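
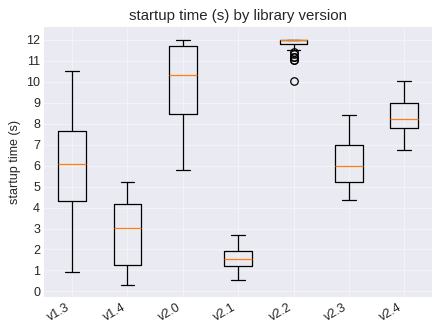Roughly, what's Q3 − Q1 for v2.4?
Q3 ≈ 9, Q1 ≈ 8; IQR ≈ 1.

≈ 1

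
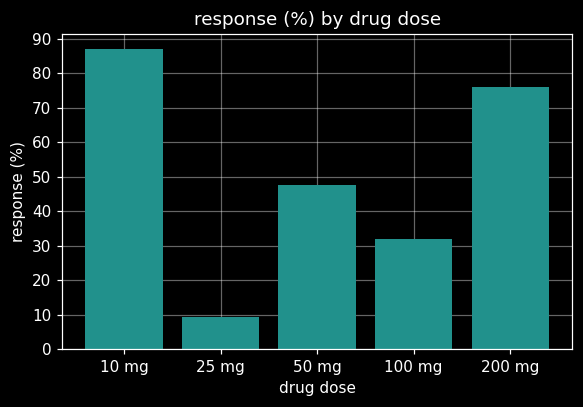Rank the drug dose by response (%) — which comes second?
Top 3: 10 mg ≈ 90, 200 mg ≈ 80, 50 mg ≈ 50.

200 mg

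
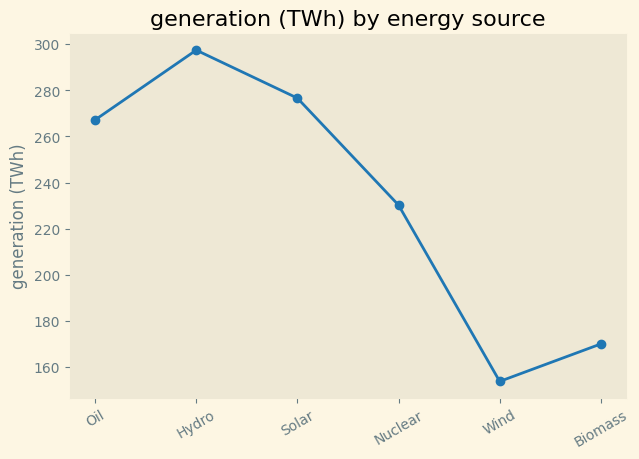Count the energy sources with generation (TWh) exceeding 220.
4

Above 220: Oil, Hydro, Solar, Nuclear.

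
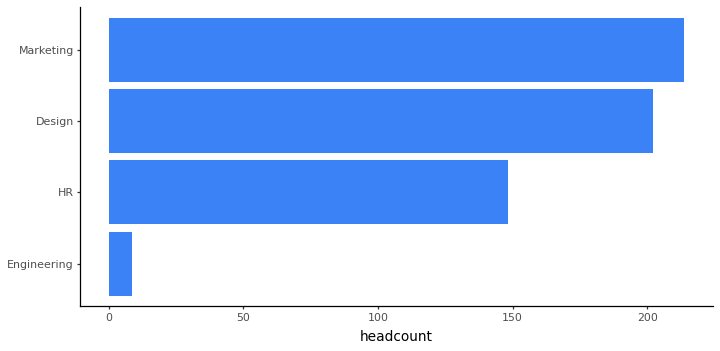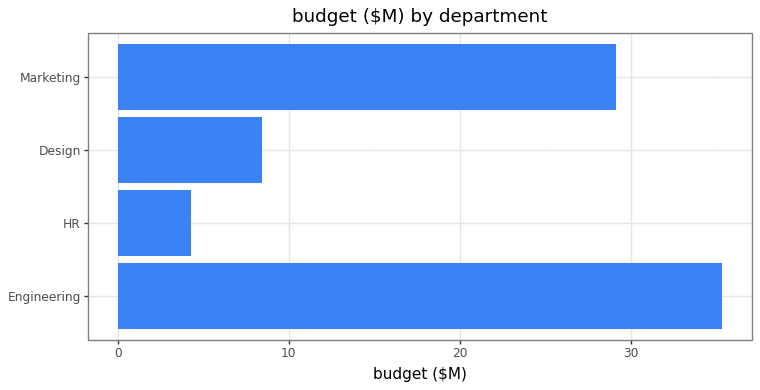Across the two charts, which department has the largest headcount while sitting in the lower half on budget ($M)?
Design

Chart 2 median budget ($M) ≈ 20; below-median departments: HR, Design. Among those, Design has the highest headcount (≈ 200).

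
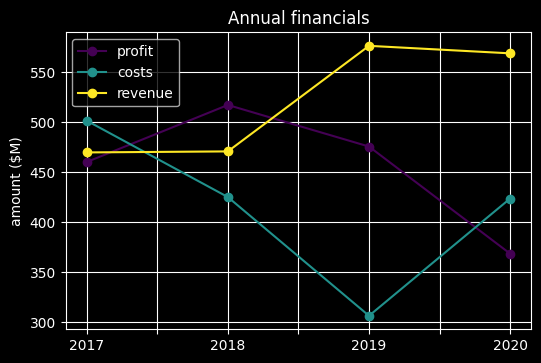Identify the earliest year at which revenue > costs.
2018

2017: revenue ≈ 475 vs costs ≈ 500 (not yet); 2018: revenue ≈ 475 vs costs ≈ 425 (first crossover).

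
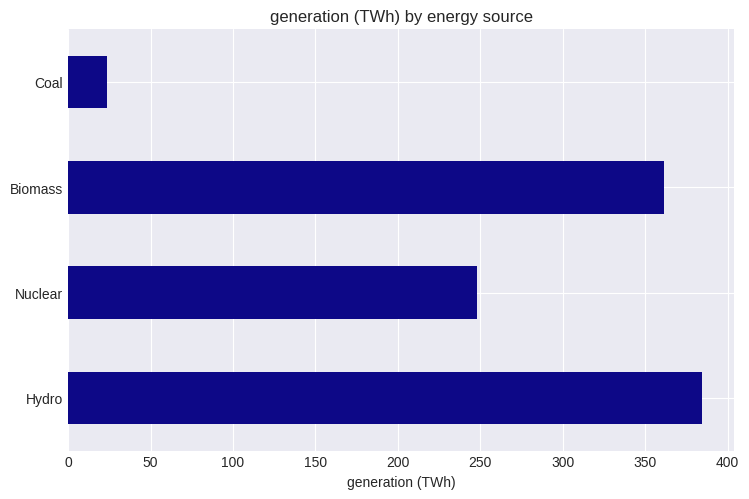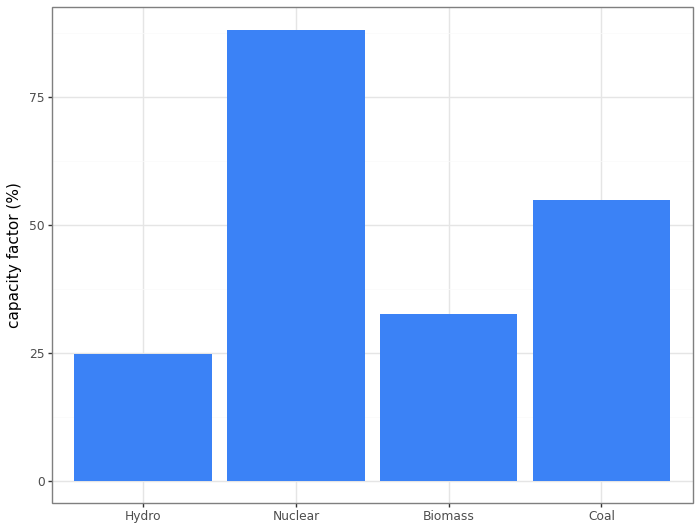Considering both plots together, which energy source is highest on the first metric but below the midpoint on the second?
Chart 2 median capacity factor (%) ≈ 40; below-median energy sources: Hydro, Biomass. Among those, Hydro has the highest generation (TWh) (≈ 400).

Hydro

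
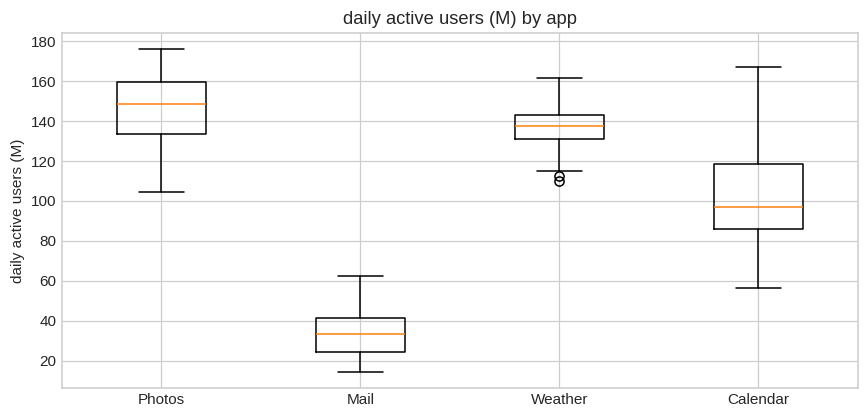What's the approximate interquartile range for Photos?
≈ 30

Q3 ≈ 160, Q1 ≈ 130; IQR ≈ 30.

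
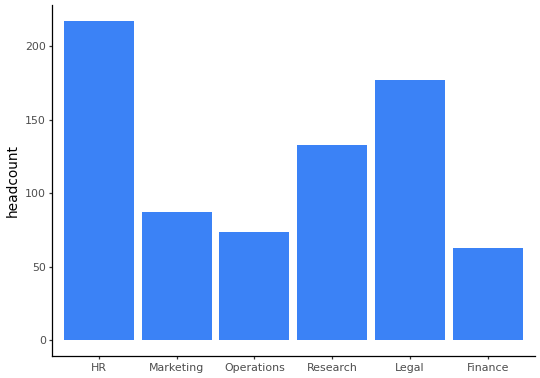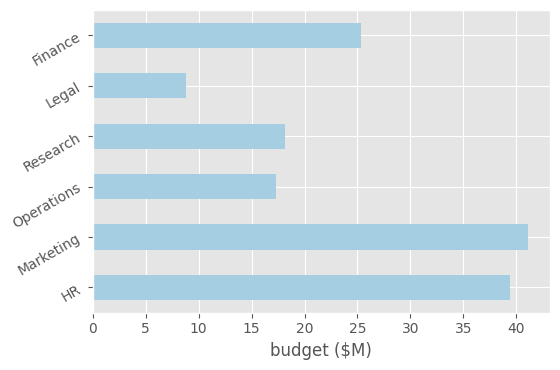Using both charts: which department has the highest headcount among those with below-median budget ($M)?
Legal

Chart 2 median budget ($M) ≈ 20; below-median departments: Operations, Research, Legal. Among those, Legal has the highest headcount (≈ 180).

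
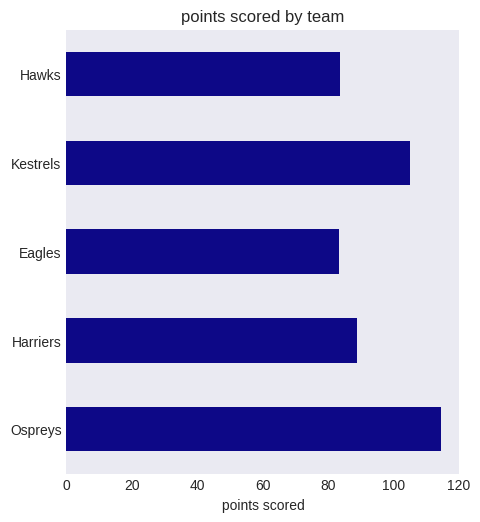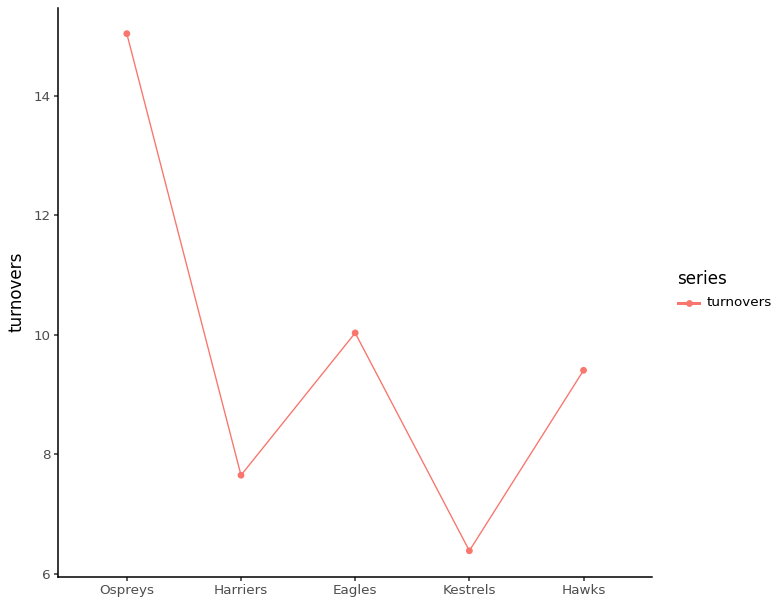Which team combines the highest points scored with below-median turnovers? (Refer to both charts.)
Kestrels

Chart 2 median turnovers ≈ 10; below-median teams: Harriers, Kestrels. Among those, Kestrels has the highest points scored (≈ 100).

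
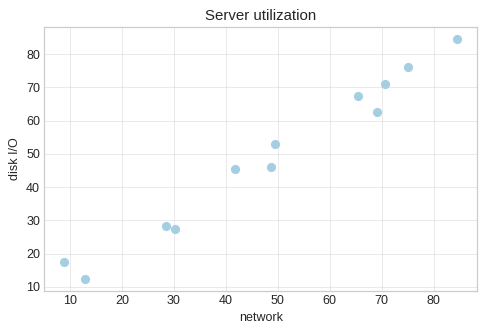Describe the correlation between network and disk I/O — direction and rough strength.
positive, strong

Points are positively correlated; strong (|r| ≈ 1.0).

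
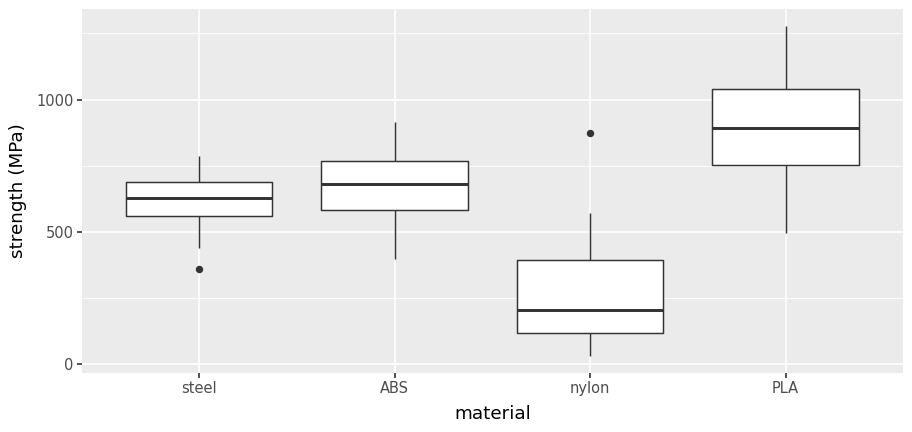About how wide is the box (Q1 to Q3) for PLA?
≈ 300

Q3 ≈ 1050, Q1 ≈ 750; IQR ≈ 300.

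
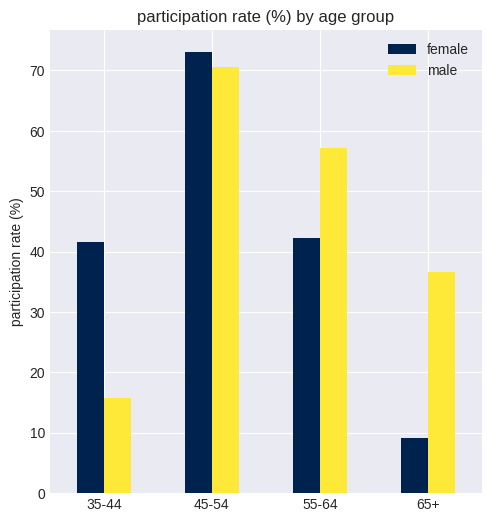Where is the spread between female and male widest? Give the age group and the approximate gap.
65+, ≈ 30 %

65+: female ≈ 10, male ≈ 40 → gap ≈ 30. Next-largest (35-44) is only ≈ 20.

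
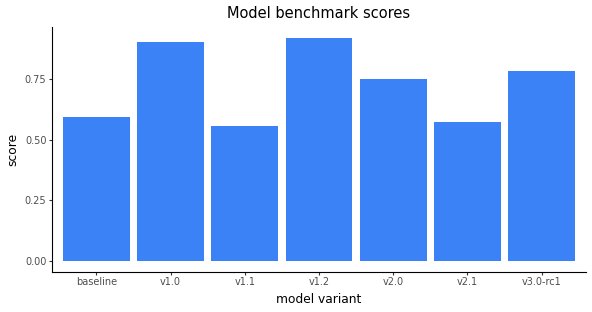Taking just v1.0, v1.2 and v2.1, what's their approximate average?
≈ 0.8

(0.9 + 0.9 + 0.6) / 3 ≈ 0.8.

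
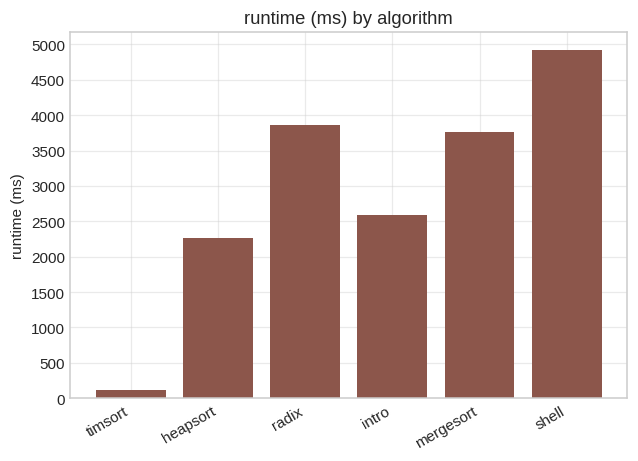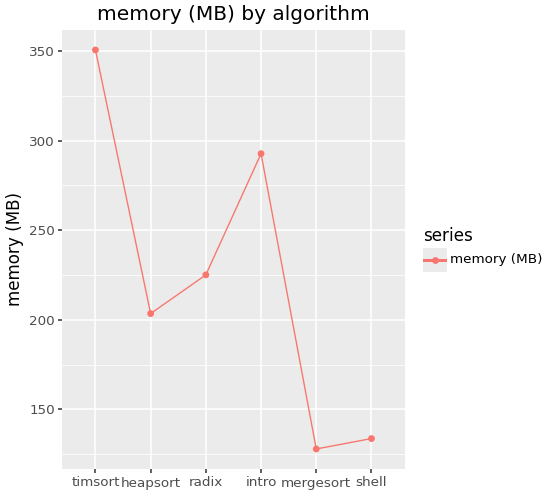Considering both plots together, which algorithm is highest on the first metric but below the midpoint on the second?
shell

Chart 2 median memory (MB) ≈ 200; below-median algorithms: heapsort, mergesort, shell. Among those, shell has the highest runtime (ms) (≈ 5000).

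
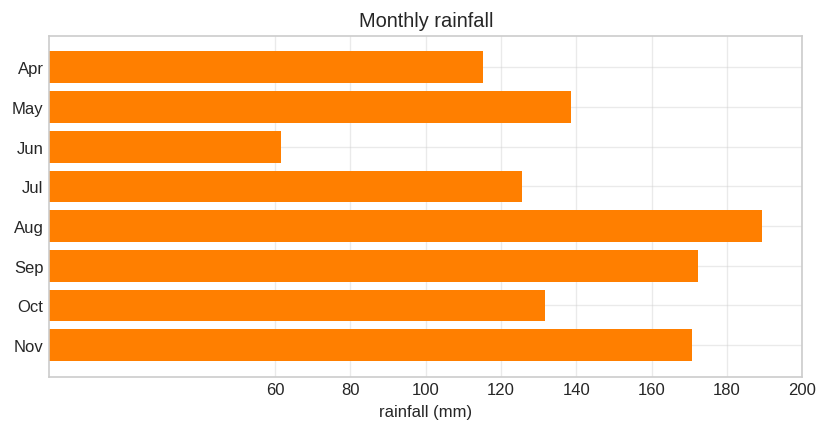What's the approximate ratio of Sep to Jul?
Sep ≈ 180, Jul ≈ 120; 180/120 ≈ 1.5.

≈ 1.5×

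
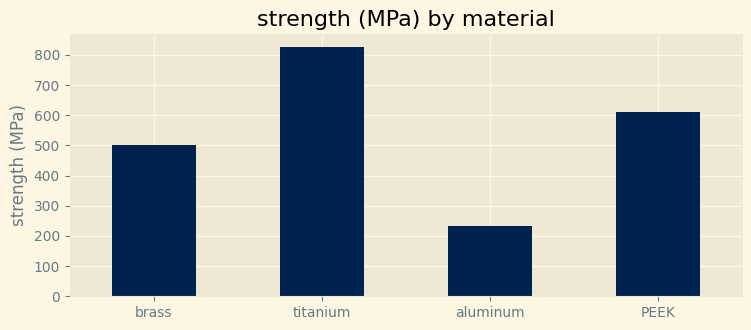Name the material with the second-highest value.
PEEK

Top 3: titanium ≈ 800, PEEK ≈ 600, brass ≈ 500.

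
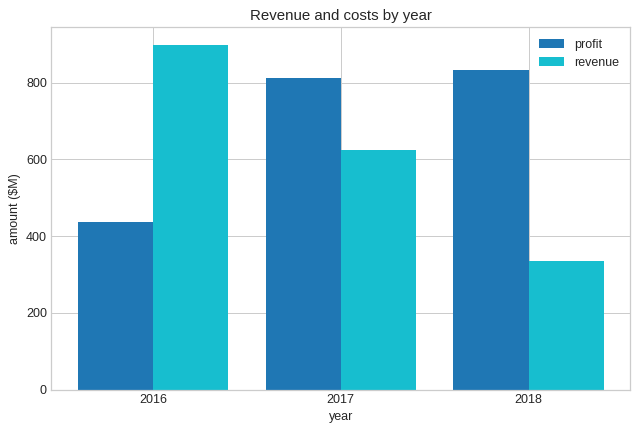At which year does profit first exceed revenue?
2017

2016: profit ≈ 400 vs revenue ≈ 900 (not yet); 2017: profit ≈ 800 vs revenue ≈ 600 (first crossover).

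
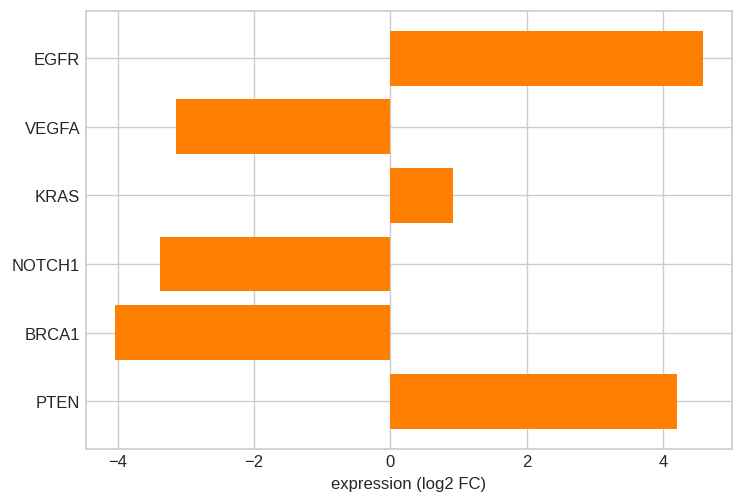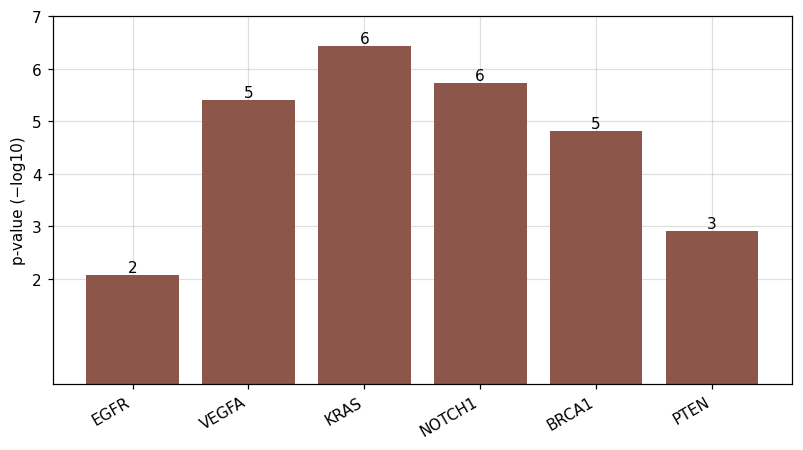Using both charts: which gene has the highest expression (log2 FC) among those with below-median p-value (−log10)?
Chart 2 median p-value (−log10) ≈ 5; below-median genes: EGFR, BRCA1, PTEN. Among those, EGFR has the highest expression (log2 FC) (≈ 4.5).

EGFR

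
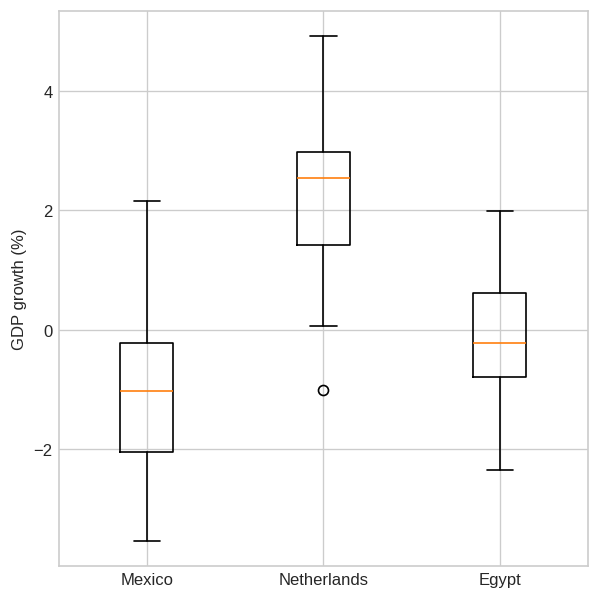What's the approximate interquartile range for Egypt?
≈ 1.5

Q3 ≈ 0.5, Q1 ≈ -1.0; IQR ≈ 1.5.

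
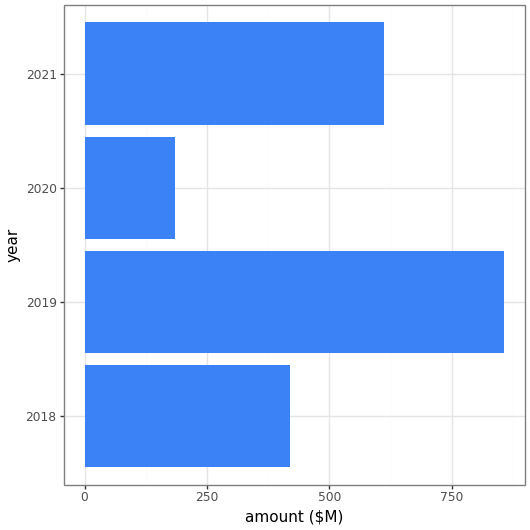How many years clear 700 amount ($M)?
1

Above 700: 2019.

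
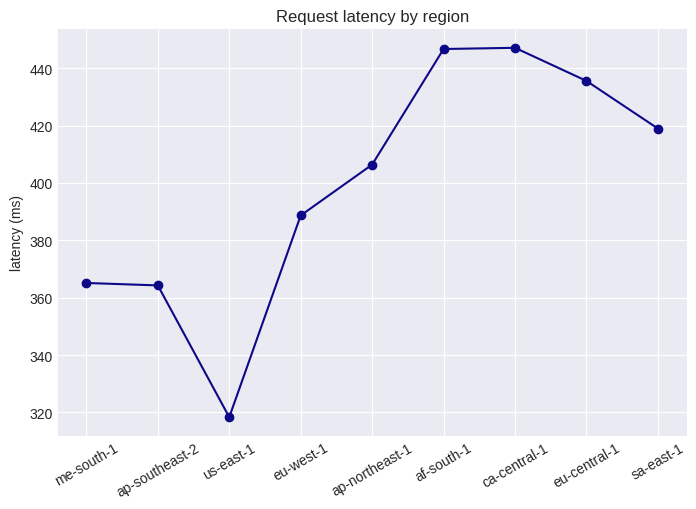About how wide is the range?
Max ca-central-1 ≈ 440, min us-east-1 ≈ 320; range ≈ 120.

≈ 120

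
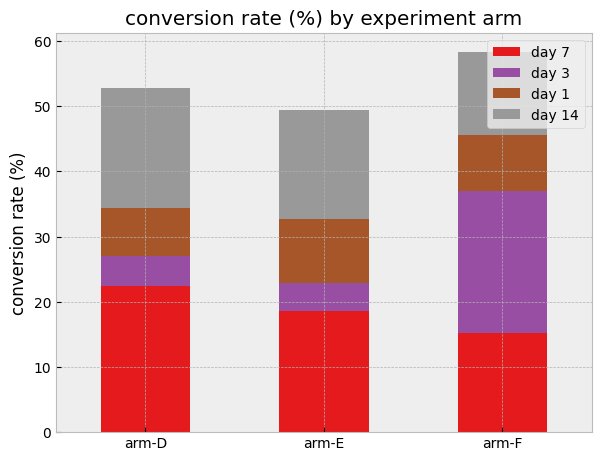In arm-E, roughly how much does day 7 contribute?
day 7 top ≈ 20, bottom ≈ 0; segment ≈ 20.

≈ 20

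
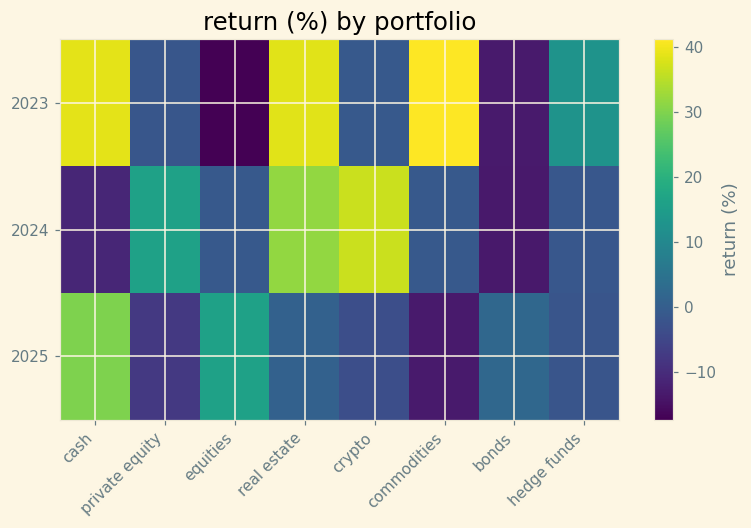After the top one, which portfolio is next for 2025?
Top 3 for 2025: cash ≈ 30, equities ≈ 15, bonds ≈ 0.

equities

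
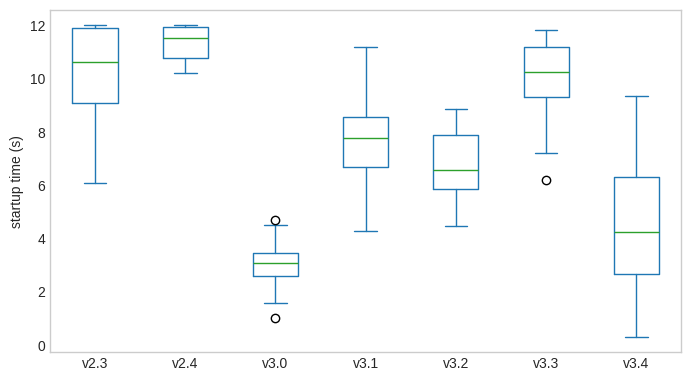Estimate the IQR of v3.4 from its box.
≈ 3

Q3 ≈ 6, Q1 ≈ 3; IQR ≈ 3.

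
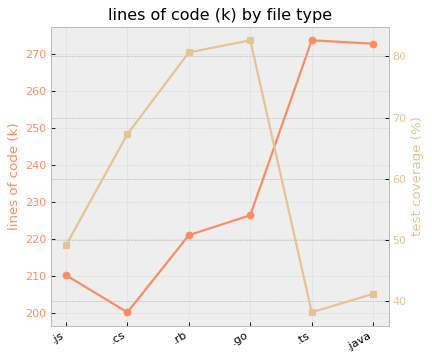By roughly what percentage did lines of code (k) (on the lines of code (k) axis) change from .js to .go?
.js ≈ 210, .go ≈ 230; (230 − 210) / 210 ≈ +9.5%.

≈ +9.5%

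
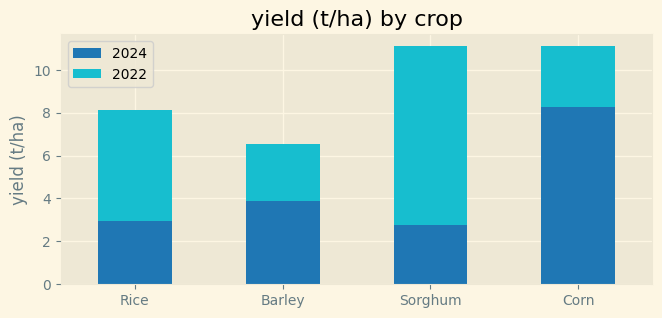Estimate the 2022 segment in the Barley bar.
≈ 3

2022 top ≈ 7, bottom ≈ 4; segment ≈ 3.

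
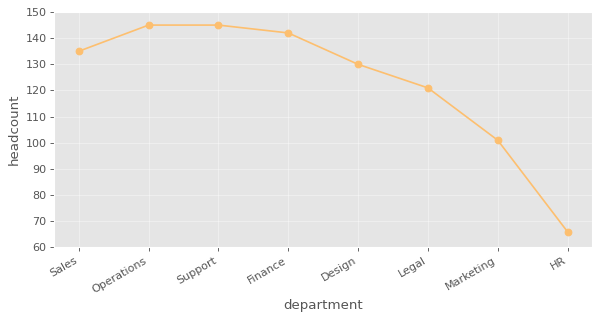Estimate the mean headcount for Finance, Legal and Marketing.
≈ 120

(140 + 120 + 100) / 3 ≈ 120.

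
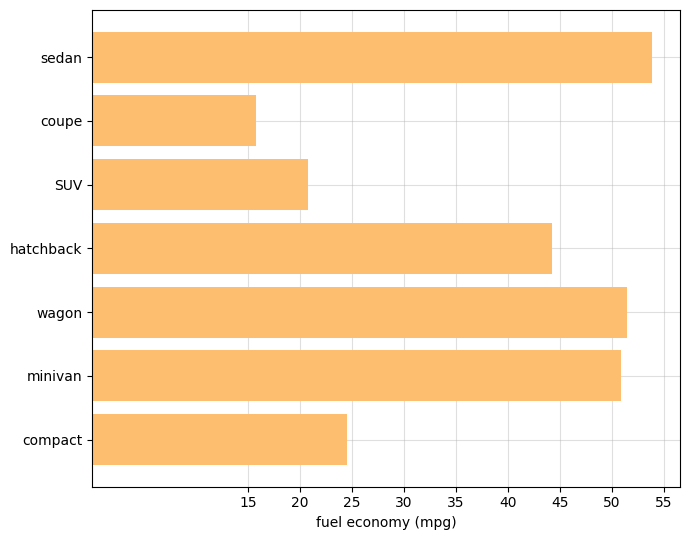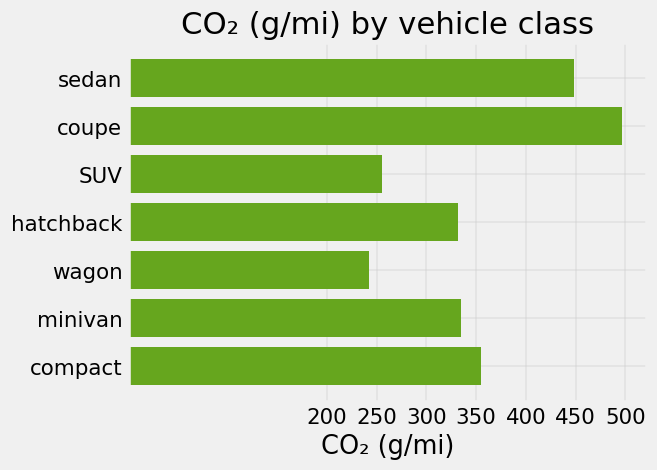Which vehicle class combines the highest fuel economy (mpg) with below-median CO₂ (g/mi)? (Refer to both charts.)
wagon

Chart 2 median CO₂ (g/mi) ≈ 350; below-median vehicle classes: SUV, hatchback, wagon. Among those, wagon has the highest fuel economy (mpg) (≈ 50).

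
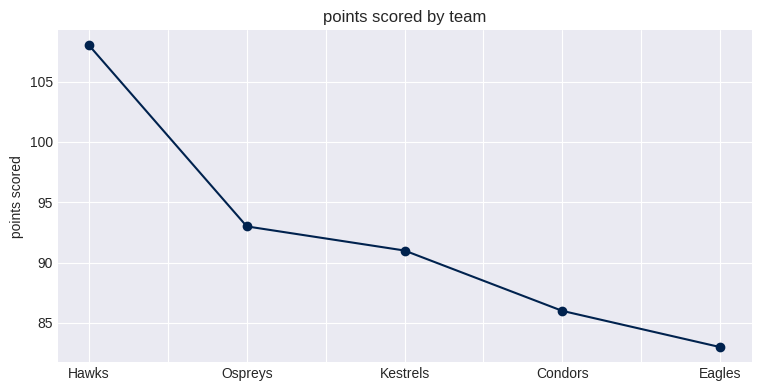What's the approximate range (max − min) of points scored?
≈ 25

Max Hawks ≈ 110, min Eagles ≈ 85; range ≈ 25.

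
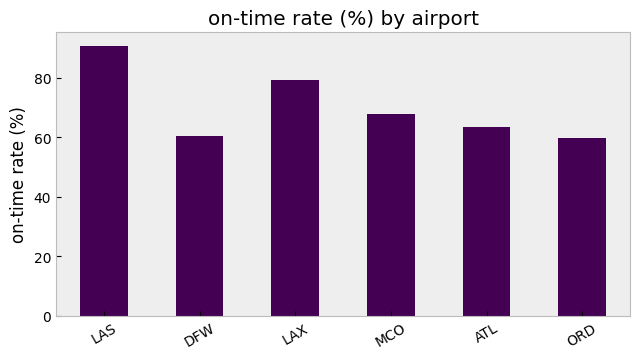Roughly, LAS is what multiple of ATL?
≈ 1.5×

LAS ≈ 90, ATL ≈ 60; 90/60 ≈ 1.5.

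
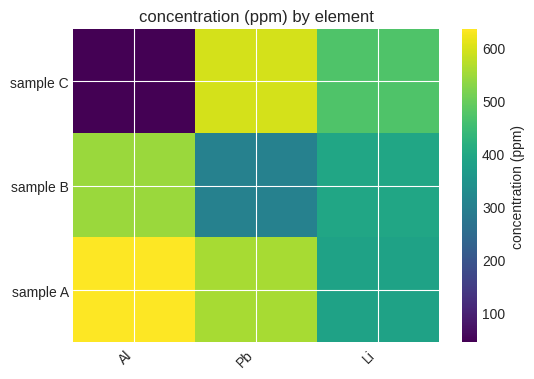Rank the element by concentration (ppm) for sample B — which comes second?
Li

Top 3 for sample B: Al ≈ 550, Li ≈ 400, Pb ≈ 300.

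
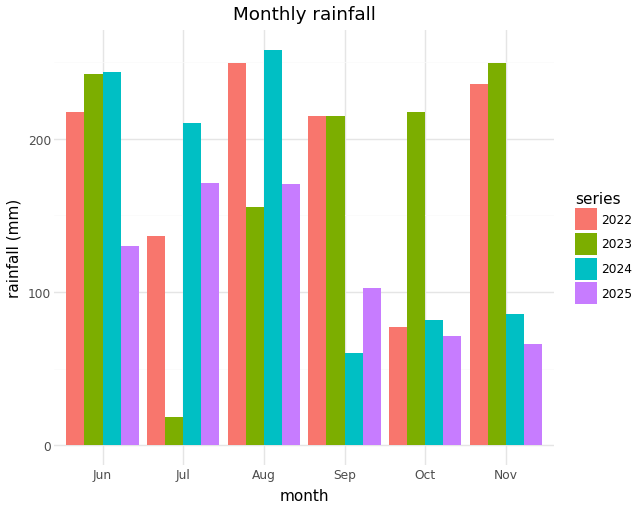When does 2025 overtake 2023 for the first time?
Jul

Jun: 2025 ≈ 125 vs 2023 ≈ 250 (not yet); Jul: 2025 ≈ 175 vs 2023 ≈ 25 (first crossover).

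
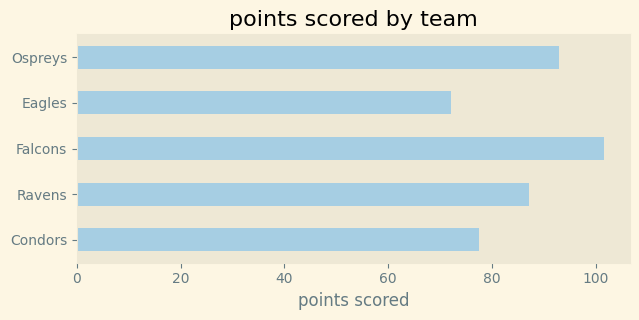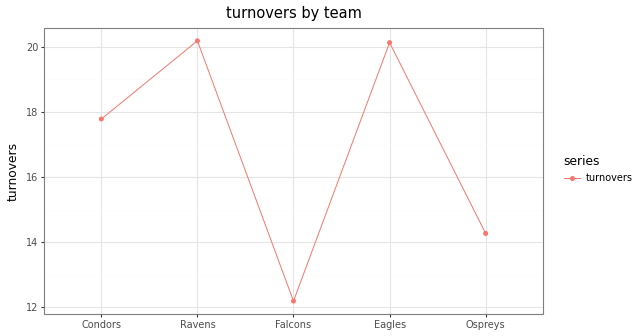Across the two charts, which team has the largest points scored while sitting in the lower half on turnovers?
Chart 2 median turnovers ≈ 18; below-median teams: Falcons, Ospreys. Among those, Falcons has the highest points scored (≈ 100).

Falcons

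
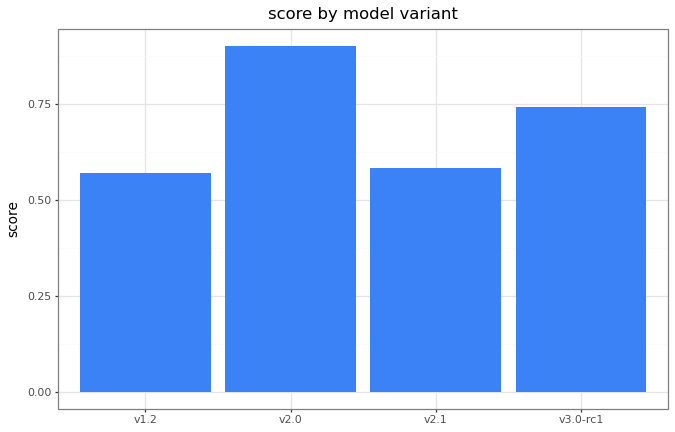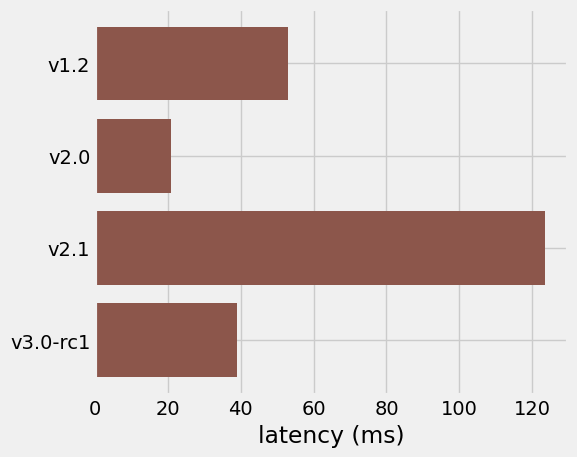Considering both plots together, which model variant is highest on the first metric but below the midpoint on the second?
v2.0

Chart 2 median latency (ms) ≈ 40; below-median model variants: v2.0, v3.0-rc1. Among those, v2.0 has the highest score (≈ 0.9).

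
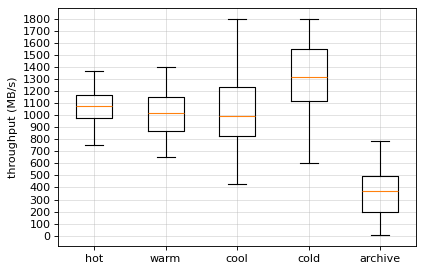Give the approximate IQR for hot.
≈ 200

Q3 ≈ 1200, Q1 ≈ 1000; IQR ≈ 200.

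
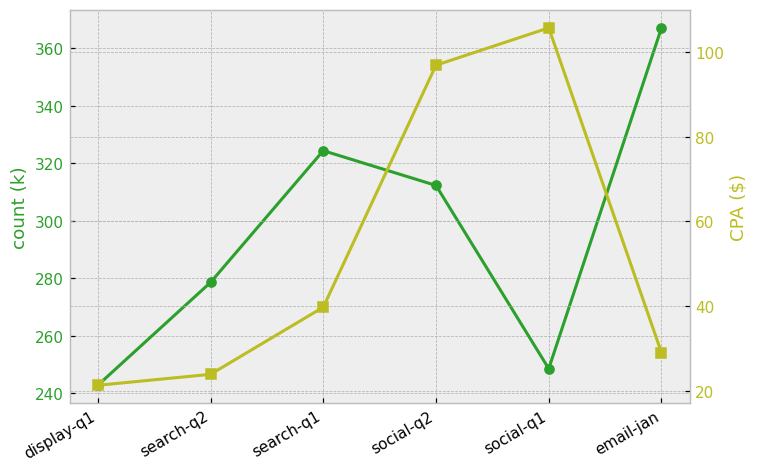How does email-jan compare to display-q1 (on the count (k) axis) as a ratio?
≈ 1.5×

email-jan ≈ 360, display-q1 ≈ 240; 360/240 ≈ 1.5.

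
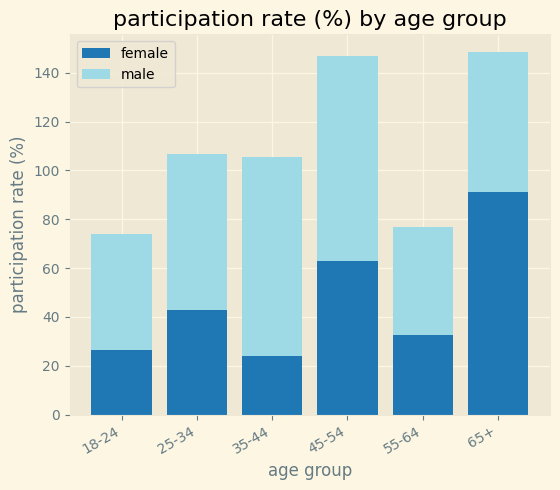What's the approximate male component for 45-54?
male top ≈ 140, bottom ≈ 60; segment ≈ 80.

≈ 80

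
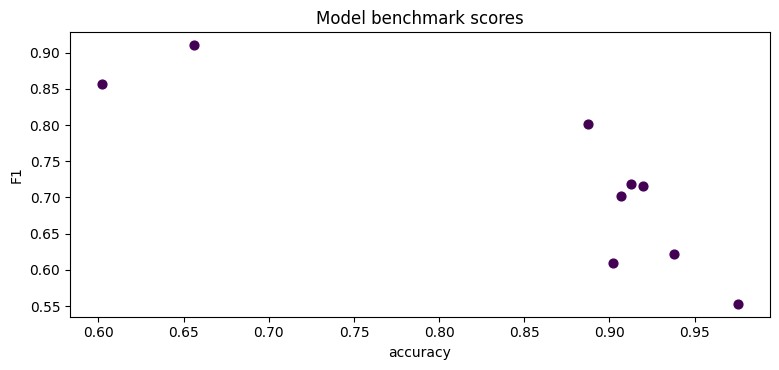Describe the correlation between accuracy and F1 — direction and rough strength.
negative, strong

Points are negatively correlated; strong (|r| ≈ 0.8).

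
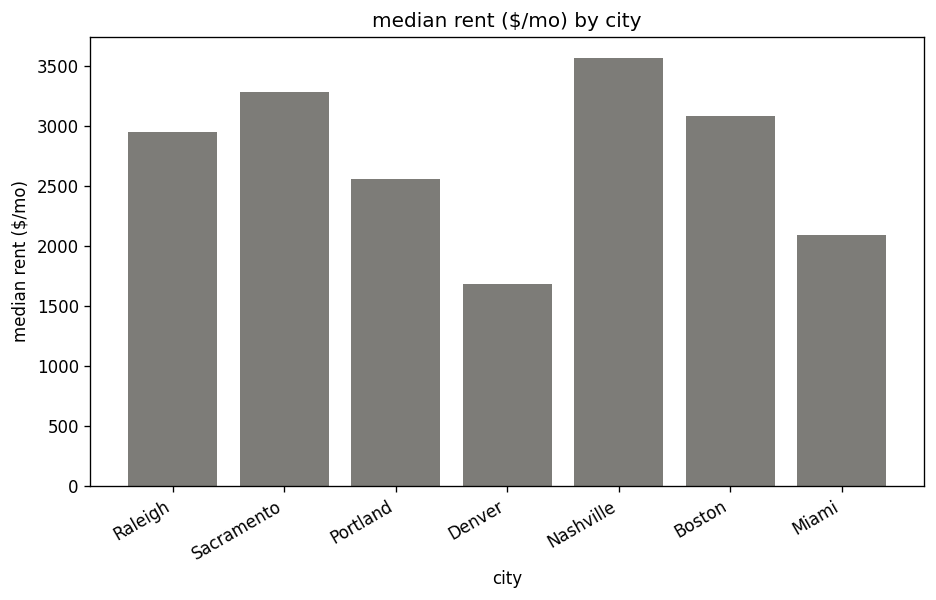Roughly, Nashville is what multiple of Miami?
Nashville ≈ 3500, Miami ≈ 2000; 3500/2000 ≈ 1.75.

≈ 1.75×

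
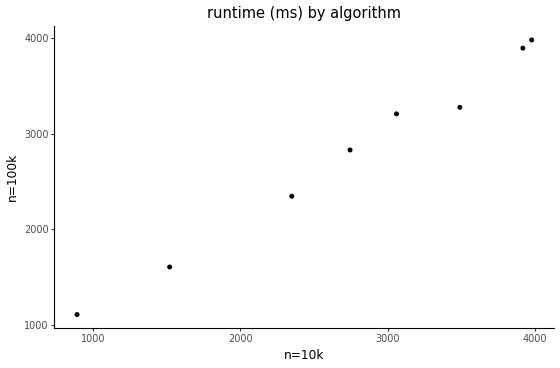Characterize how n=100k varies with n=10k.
positive, strong

Points are positively correlated; strong (|r| ≈ 1.0).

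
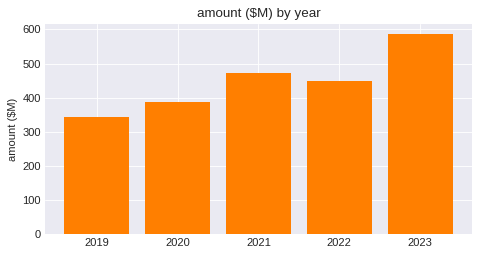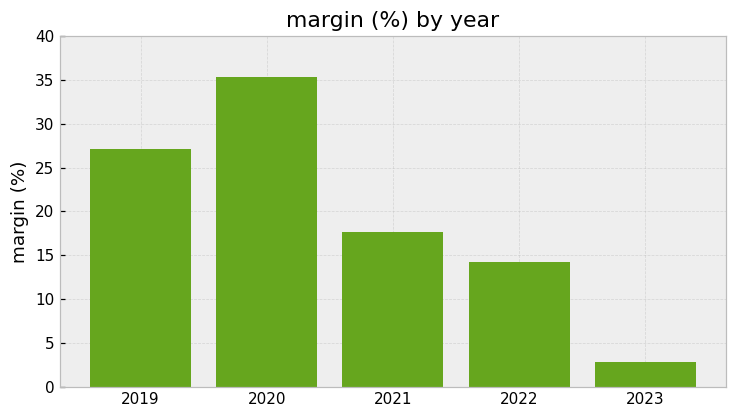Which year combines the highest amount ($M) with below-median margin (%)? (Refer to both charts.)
2023

Chart 2 median margin (%) ≈ 20; below-median years: 2022, 2023. Among those, 2023 has the highest amount ($M) (≈ 600).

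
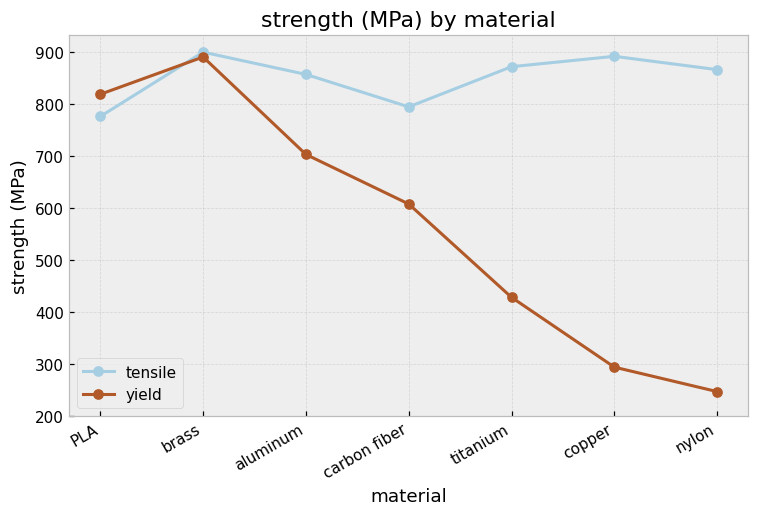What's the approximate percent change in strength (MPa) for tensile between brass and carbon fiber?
brass ≈ 900, carbon fiber ≈ 800; (800 − 900) / 900 ≈ -11.1%.

≈ -11.1%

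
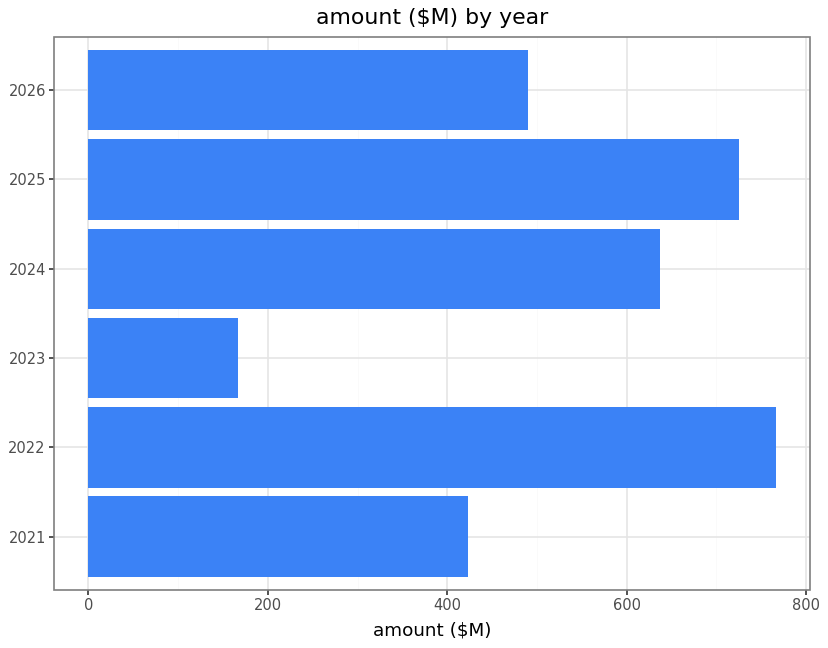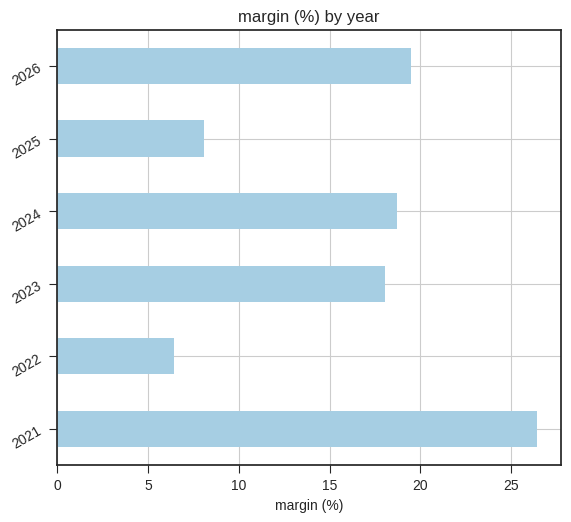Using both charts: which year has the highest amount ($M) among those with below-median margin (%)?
Chart 2 median margin (%) ≈ 20; below-median years: 2022, 2023, 2025. Among those, 2022 has the highest amount ($M) (≈ 800).

2022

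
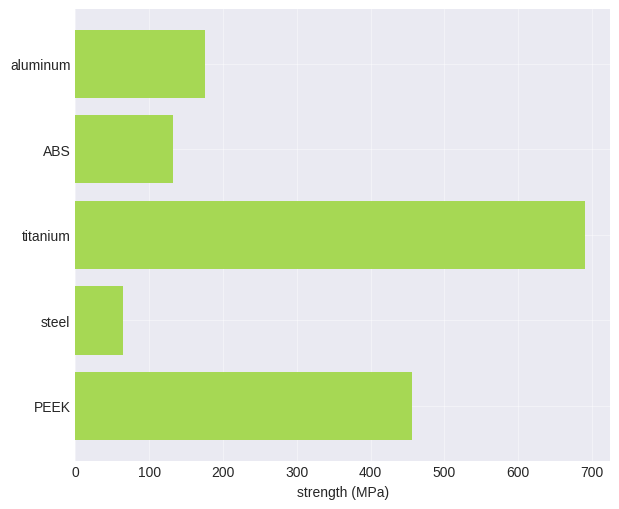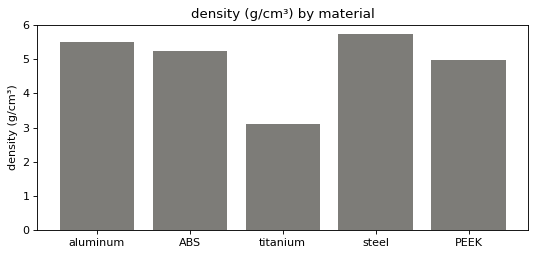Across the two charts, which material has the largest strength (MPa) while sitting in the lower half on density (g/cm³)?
titanium

Chart 2 median density (g/cm³) ≈ 5; below-median materials: titanium, PEEK. Among those, titanium has the highest strength (MPa) (≈ 700).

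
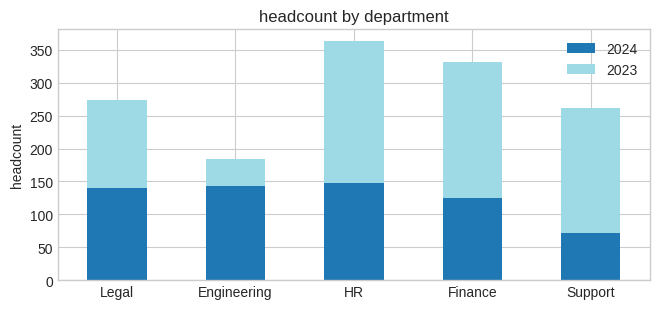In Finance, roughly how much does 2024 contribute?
2024 top ≈ 100, bottom ≈ 0; segment ≈ 100.

≈ 100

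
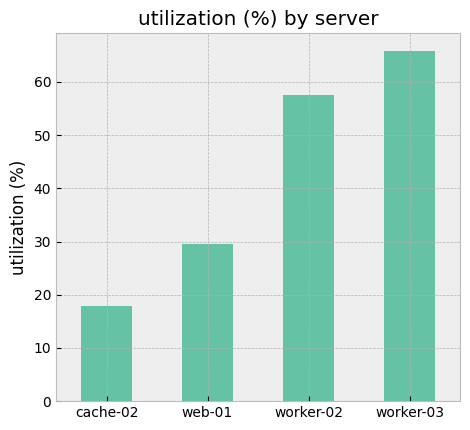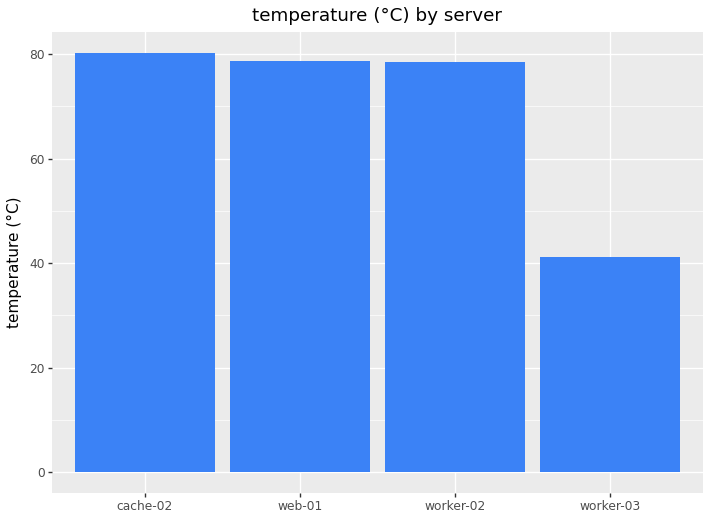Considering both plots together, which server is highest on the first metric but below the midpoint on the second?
Chart 2 median temperature (°C) ≈ 80; below-median servers: worker-02, worker-03. Among those, worker-03 has the highest utilization (%) (≈ 70).

worker-03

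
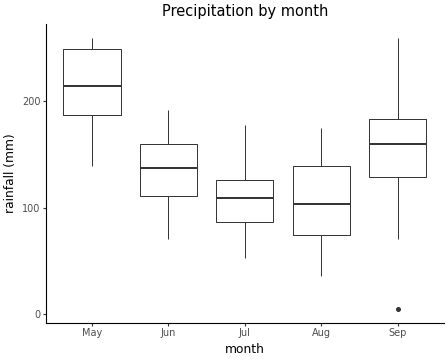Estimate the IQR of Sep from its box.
Q3 ≈ 180, Q1 ≈ 130; IQR ≈ 50.

≈ 50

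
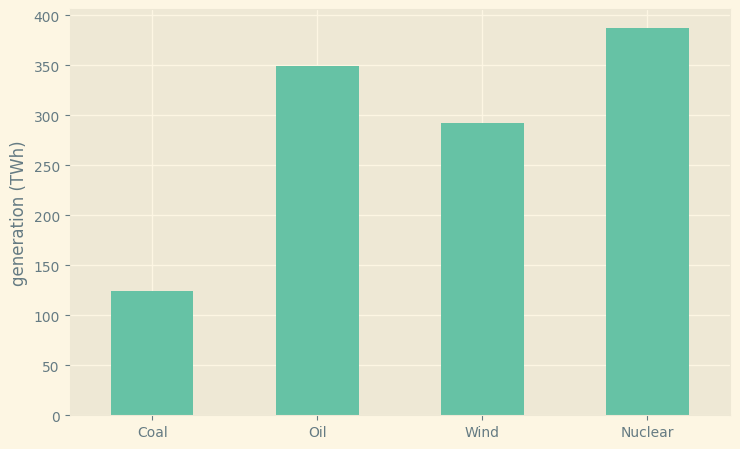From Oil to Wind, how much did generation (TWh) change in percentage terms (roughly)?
Oil ≈ 350, Wind ≈ 300; (300 − 350) / 350 ≈ -14.3%.

≈ -14.3%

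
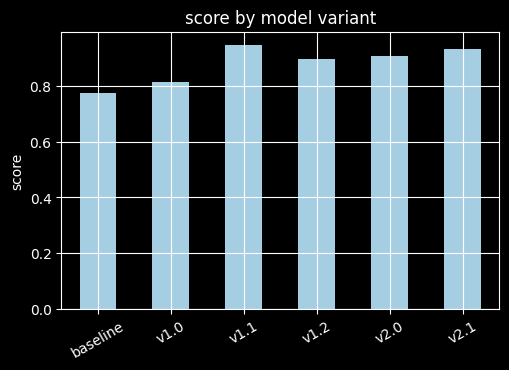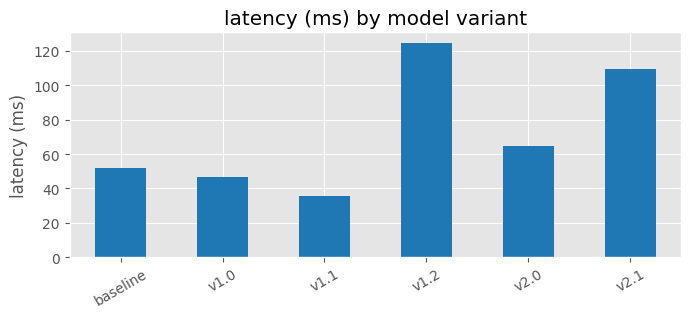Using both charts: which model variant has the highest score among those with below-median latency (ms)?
Chart 2 median latency (ms) ≈ 60; below-median model variants: baseline, v1.0, v1.1. Among those, v1.1 has the highest score (≈ 0.9).

v1.1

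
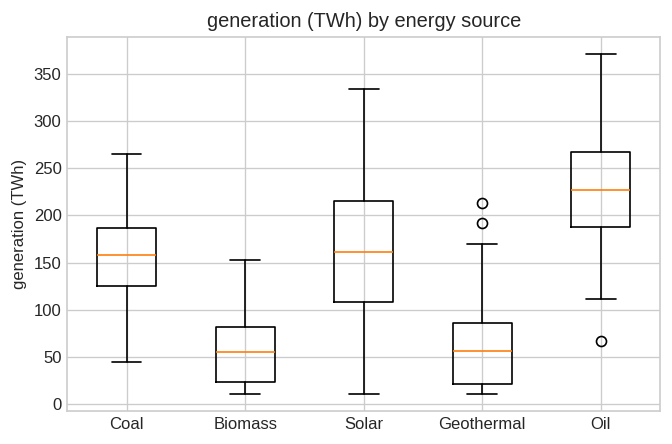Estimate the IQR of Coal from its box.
Q3 ≈ 180, Q1 ≈ 120; IQR ≈ 60.

≈ 60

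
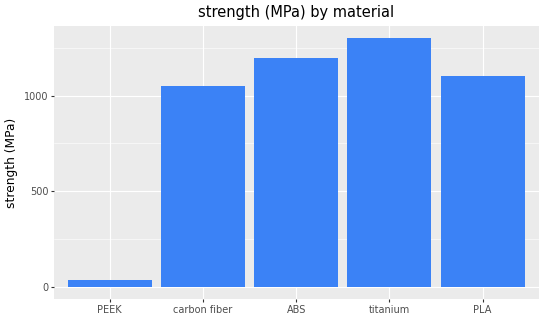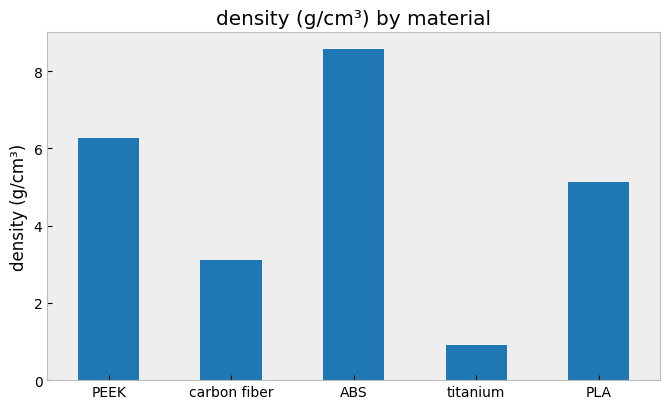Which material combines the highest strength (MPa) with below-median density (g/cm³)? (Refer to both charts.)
Chart 2 median density (g/cm³) ≈ 5; below-median materials: carbon fiber, titanium. Among those, titanium has the highest strength (MPa) (≈ 1400).

titanium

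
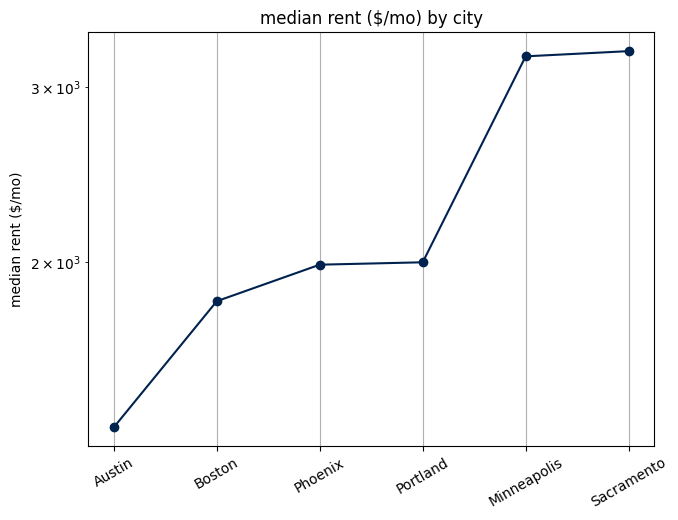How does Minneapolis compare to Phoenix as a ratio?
Minneapolis ≈ 3200, Phoenix ≈ 2000; 3200/2000 ≈ 1.6.

≈ 1.6×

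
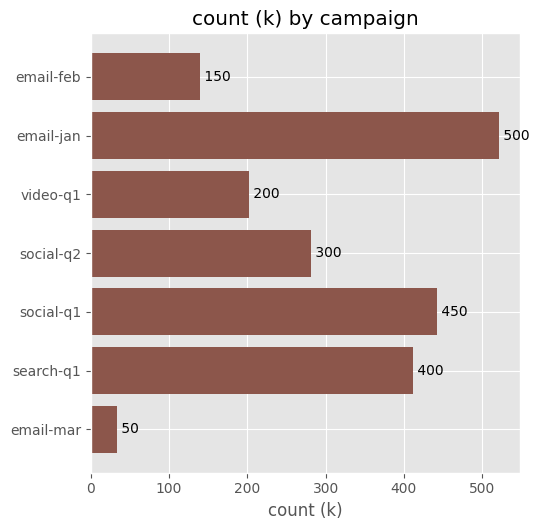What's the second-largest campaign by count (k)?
social-q1

Top 3: email-jan ≈ 500, social-q1 ≈ 450, search-q1 ≈ 400.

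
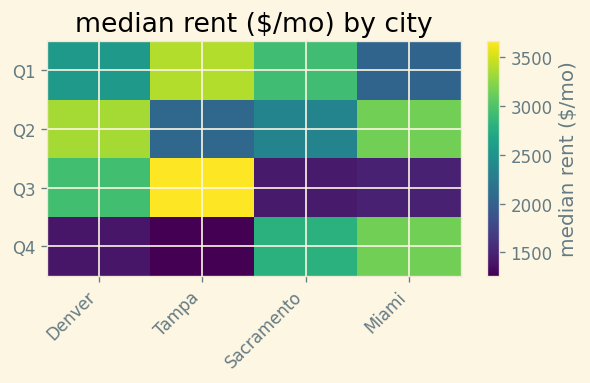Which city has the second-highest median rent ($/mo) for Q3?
Denver

Top 3 for Q3: Tampa ≈ 3500, Denver ≈ 3000, Miami ≈ 1500.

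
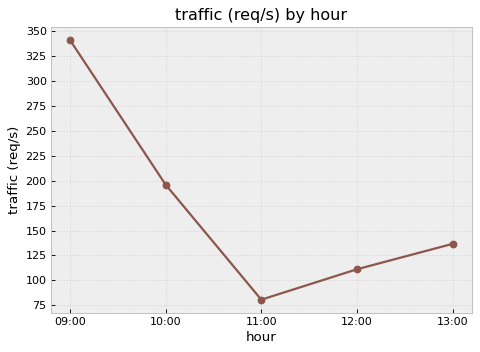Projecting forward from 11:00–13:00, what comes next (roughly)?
Last three: 75, 100, 125 → slope ≈ 25/step → next ≈ 150.

≈ 150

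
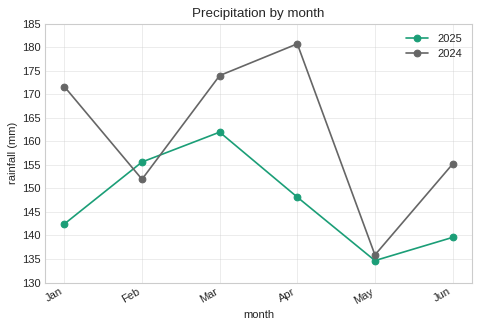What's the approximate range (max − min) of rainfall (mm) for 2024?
≈ 45

Max Apr ≈ 180, min May ≈ 135; range ≈ 45.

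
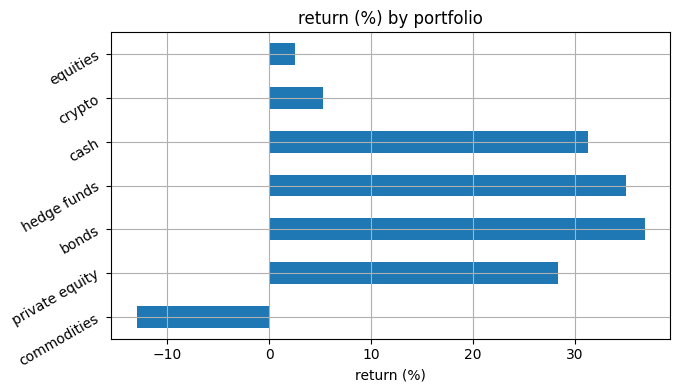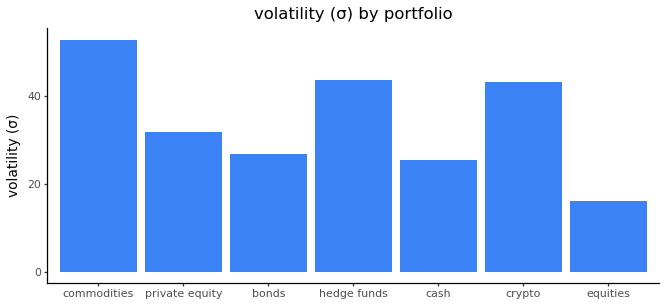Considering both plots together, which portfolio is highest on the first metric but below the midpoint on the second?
Chart 2 median volatility (σ) ≈ 30; below-median portfolios: bonds, cash, equities. Among those, bonds has the highest return (%) (≈ 35).

bonds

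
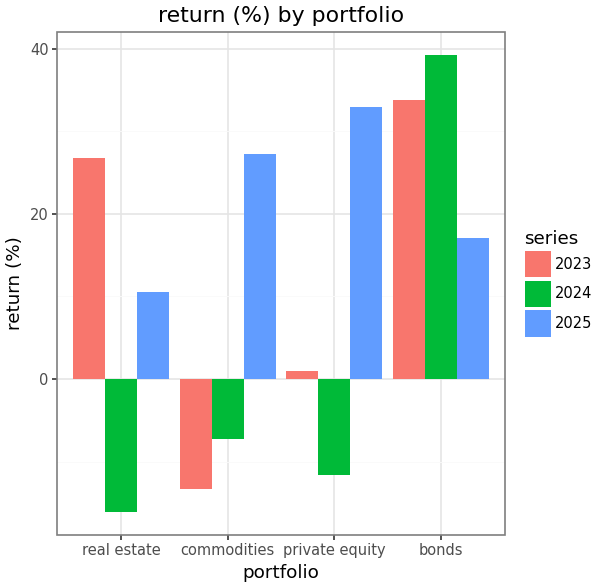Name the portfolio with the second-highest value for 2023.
Top 3 for 2023: bonds ≈ 35, real estate ≈ 25, private equity ≈ 0.

real estate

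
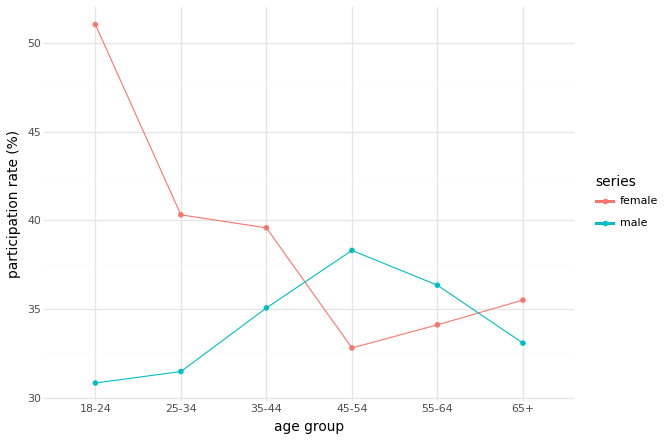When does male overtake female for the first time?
45-54

35-44: male ≈ 36 vs female ≈ 40 (not yet); 45-54: male ≈ 38 vs female ≈ 32 (first crossover).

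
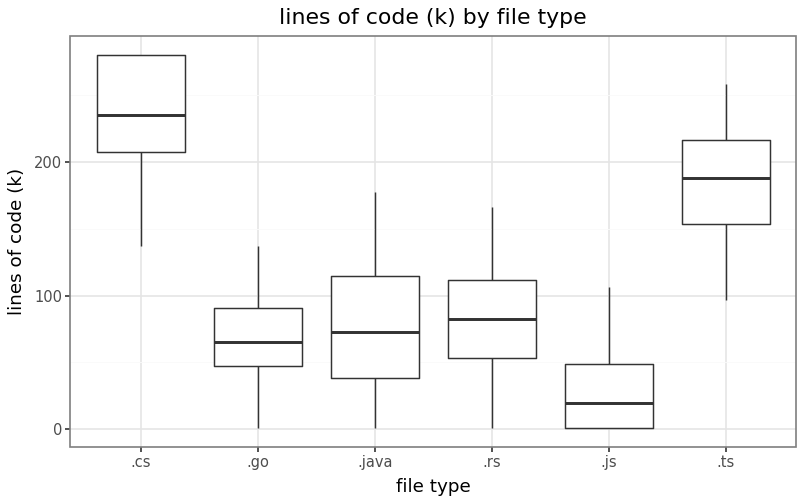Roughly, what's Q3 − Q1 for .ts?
≈ 60

Q3 ≈ 220, Q1 ≈ 160; IQR ≈ 60.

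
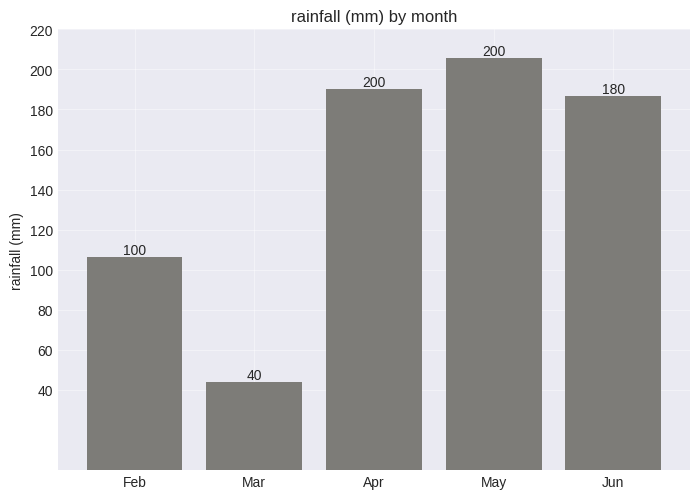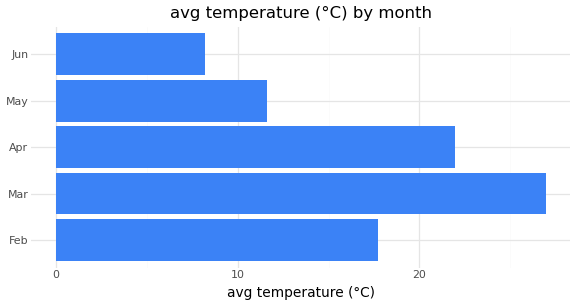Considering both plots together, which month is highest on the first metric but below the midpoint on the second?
May

Chart 2 median avg temperature (°C) ≈ 20; below-median months: May, Jun. Among those, May has the highest rainfall (mm) (≈ 200).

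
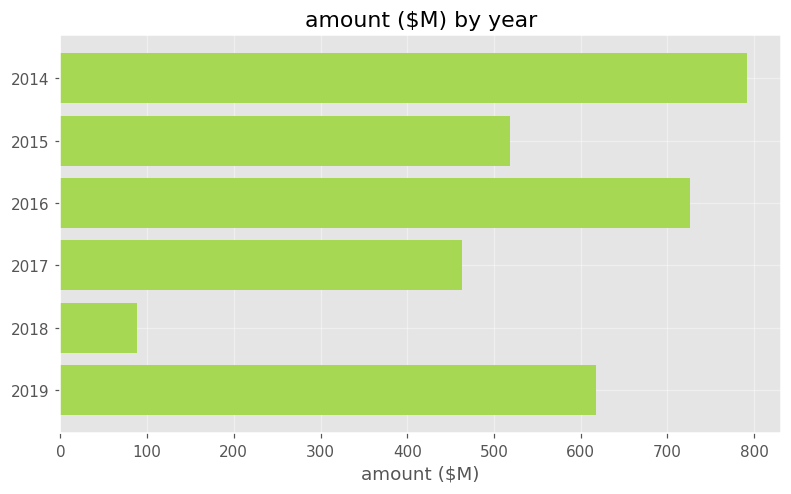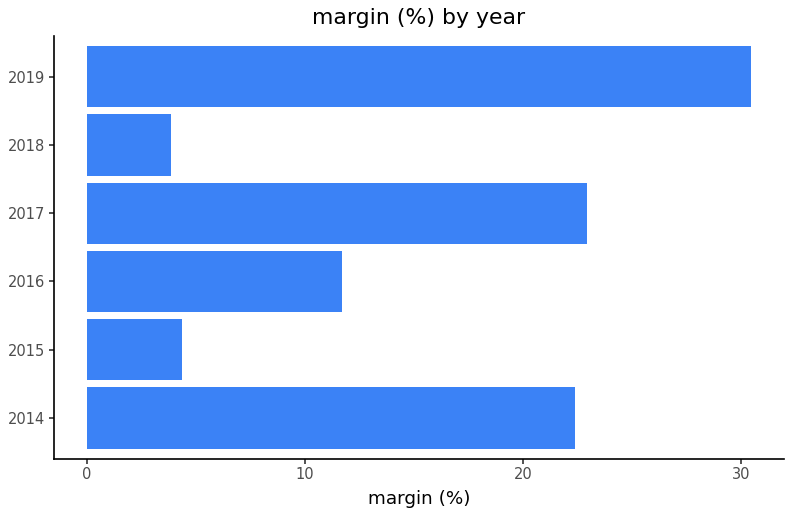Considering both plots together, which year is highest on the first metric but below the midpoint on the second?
Chart 2 median margin (%) ≈ 15; below-median years: 2015, 2016, 2018. Among those, 2016 has the highest amount ($M) (≈ 700).

2016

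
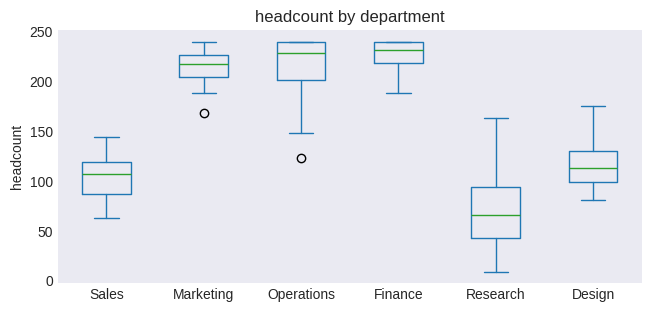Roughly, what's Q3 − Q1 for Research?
≈ 60

Q3 ≈ 100, Q1 ≈ 40; IQR ≈ 60.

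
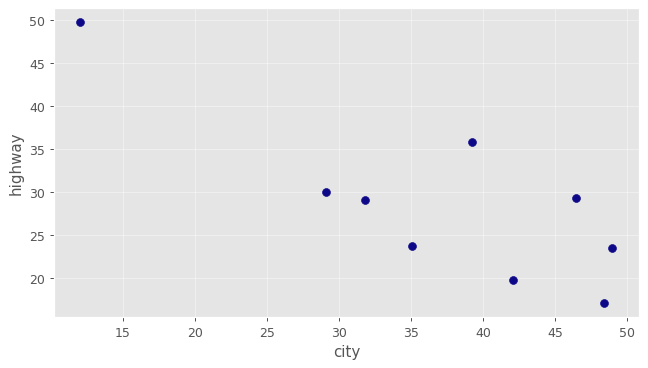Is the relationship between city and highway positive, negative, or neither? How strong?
Points are negatively correlated; strong (|r| ≈ 0.8).

negative, strong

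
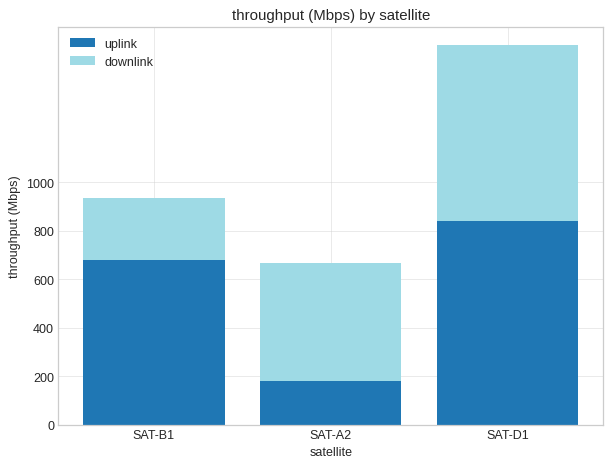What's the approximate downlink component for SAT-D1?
downlink top ≈ 1600, bottom ≈ 800; segment ≈ 800.

≈ 800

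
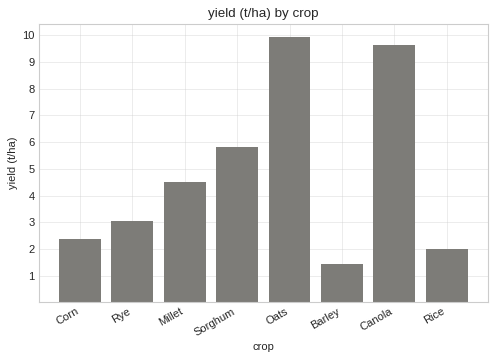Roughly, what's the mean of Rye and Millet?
(3 + 5) / 2 ≈ 4.

≈ 4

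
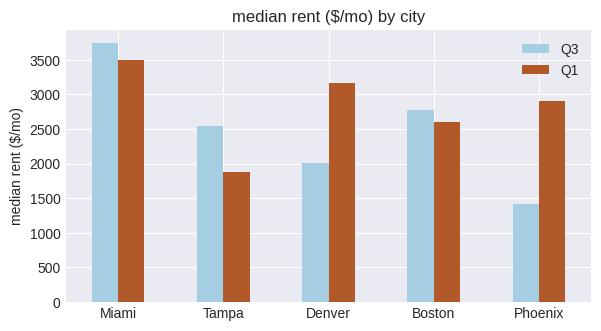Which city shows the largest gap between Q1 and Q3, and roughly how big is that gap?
Phoenix: Q1 ≈ 3000, Q3 ≈ 1500 → gap ≈ 1500. Next-largest (Denver) is only ≈ 1000.

Phoenix, ≈ 1500 $/mo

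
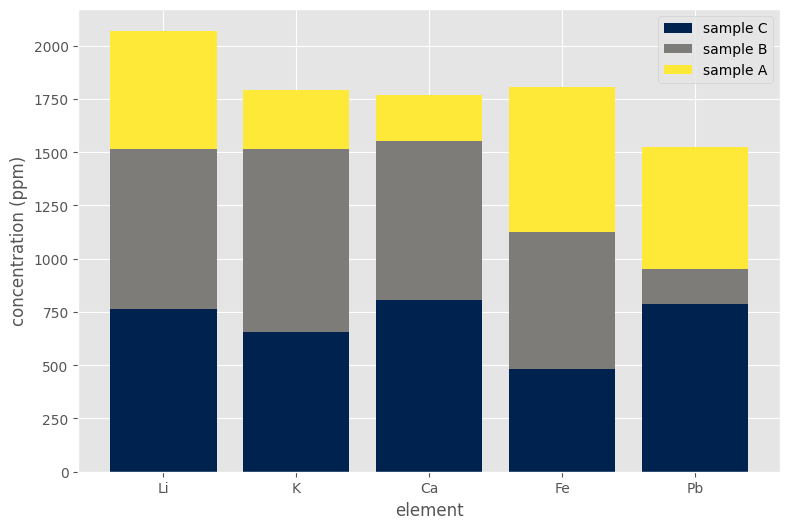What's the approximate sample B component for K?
sample B top ≈ 1600, bottom ≈ 600; segment ≈ 1000.

≈ 1000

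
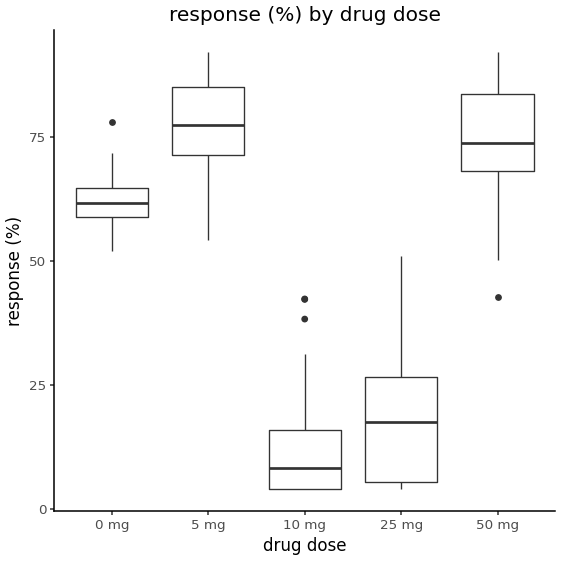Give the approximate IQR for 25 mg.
Q3 ≈ 30, Q1 ≈ 10; IQR ≈ 20.

≈ 20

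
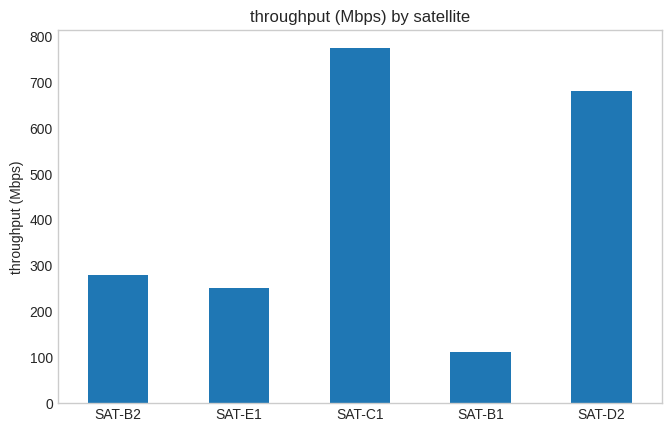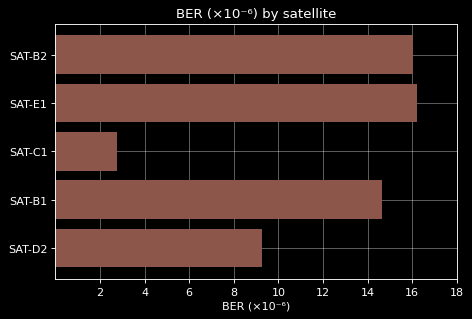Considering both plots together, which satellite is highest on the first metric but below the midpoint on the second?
Chart 2 median BER (×10⁻⁶) ≈ 14; below-median satellites: SAT-C1, SAT-D2. Among those, SAT-C1 has the highest throughput (Mbps) (≈ 800).

SAT-C1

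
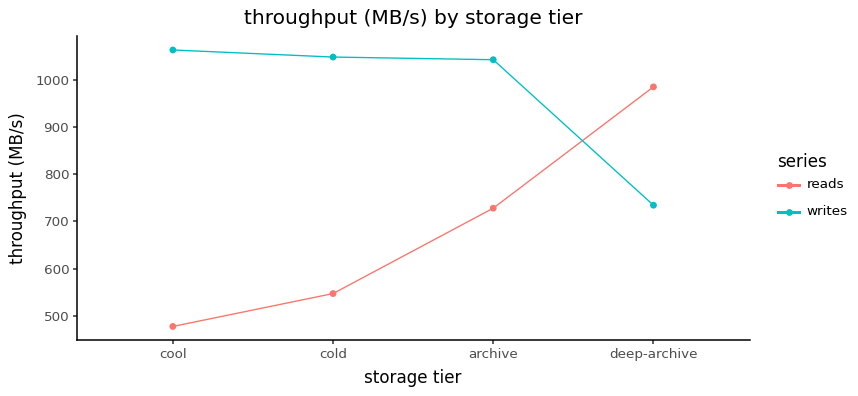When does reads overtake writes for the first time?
archive: reads ≈ 750 vs writes ≈ 1050 (not yet); deep-archive: reads ≈ 1000 vs writes ≈ 750 (first crossover).

deep-archive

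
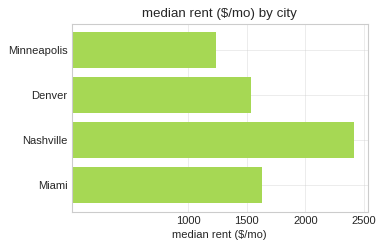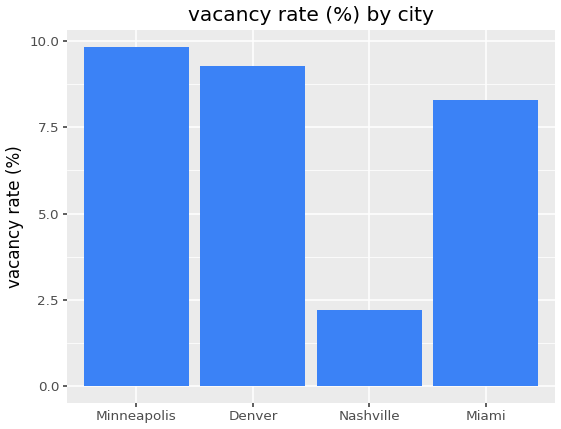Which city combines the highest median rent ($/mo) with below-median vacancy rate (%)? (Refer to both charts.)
Nashville

Chart 2 median vacancy rate (%) ≈ 9; below-median cities: Nashville, Miami. Among those, Nashville has the highest median rent ($/mo) (≈ 2500).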